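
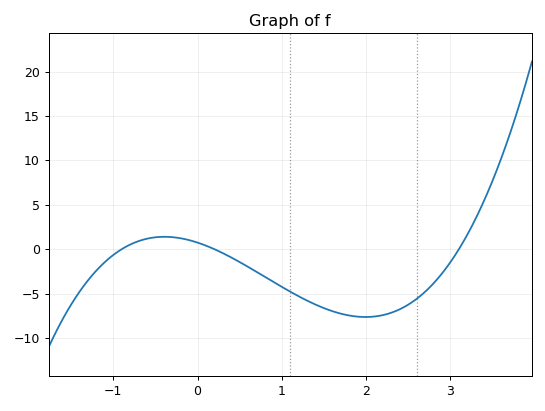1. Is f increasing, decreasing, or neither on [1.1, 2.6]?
neither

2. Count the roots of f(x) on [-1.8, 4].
3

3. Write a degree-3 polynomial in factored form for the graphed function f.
y = 1.33(x + 0.9)(x - 0.2)(x - 3.1)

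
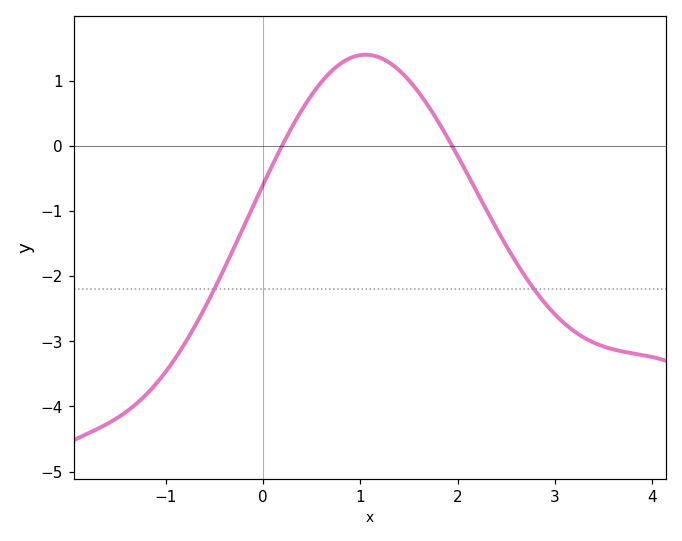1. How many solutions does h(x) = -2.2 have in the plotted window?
2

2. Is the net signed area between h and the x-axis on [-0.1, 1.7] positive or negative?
positive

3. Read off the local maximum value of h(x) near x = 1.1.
1.4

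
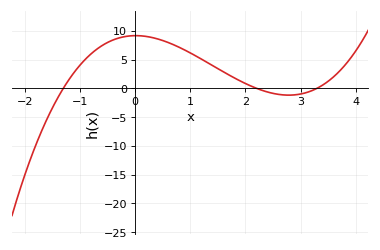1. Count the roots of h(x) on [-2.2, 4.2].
3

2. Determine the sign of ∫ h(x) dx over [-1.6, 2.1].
positive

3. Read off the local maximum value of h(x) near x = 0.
9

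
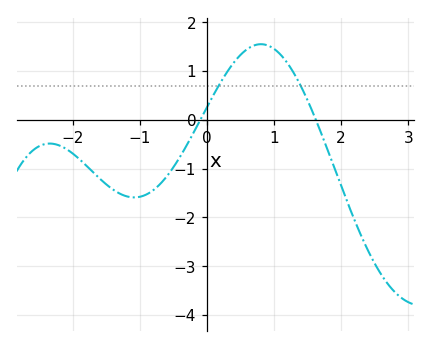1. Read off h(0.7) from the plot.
1.5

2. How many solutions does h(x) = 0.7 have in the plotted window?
2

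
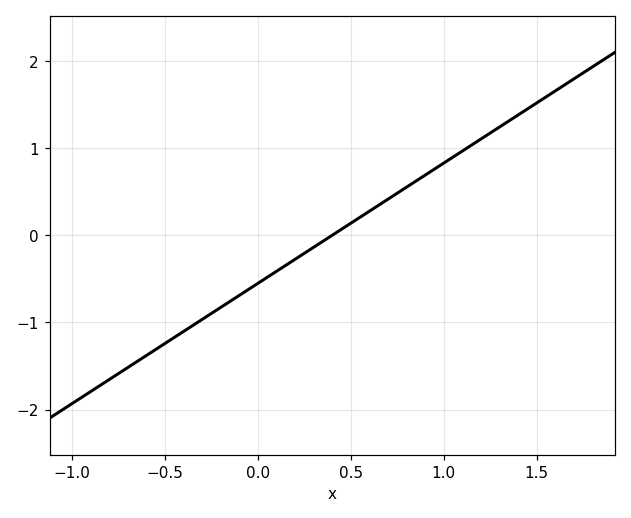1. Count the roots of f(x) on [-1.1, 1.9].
1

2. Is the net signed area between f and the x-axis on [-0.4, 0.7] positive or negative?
negative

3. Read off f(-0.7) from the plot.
-1.5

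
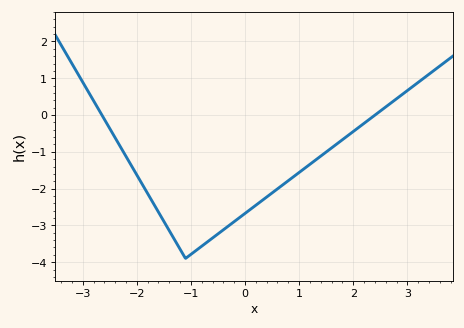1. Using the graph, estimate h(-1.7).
-2.39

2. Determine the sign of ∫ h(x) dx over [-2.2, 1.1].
negative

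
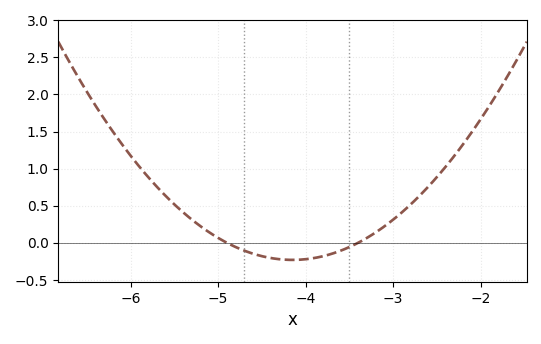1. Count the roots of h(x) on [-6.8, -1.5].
2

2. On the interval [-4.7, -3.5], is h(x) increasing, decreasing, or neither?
neither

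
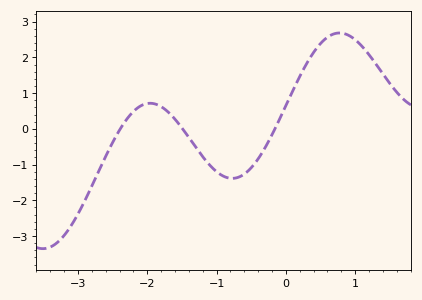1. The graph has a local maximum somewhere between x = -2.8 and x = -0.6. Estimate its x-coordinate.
-1.96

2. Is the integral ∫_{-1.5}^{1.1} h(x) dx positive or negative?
positive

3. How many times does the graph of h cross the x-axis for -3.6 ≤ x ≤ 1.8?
3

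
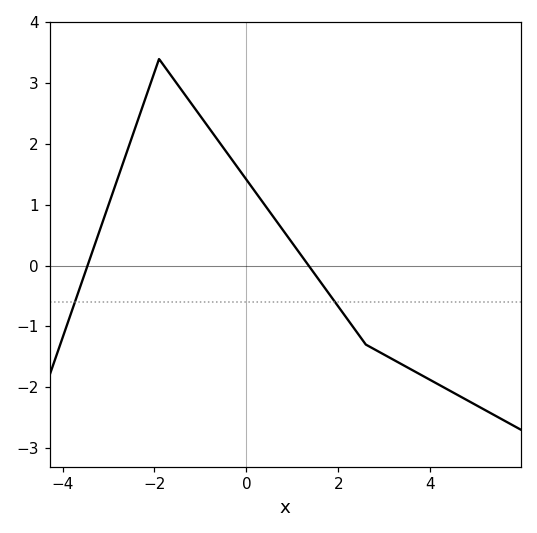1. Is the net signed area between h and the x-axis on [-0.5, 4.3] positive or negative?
negative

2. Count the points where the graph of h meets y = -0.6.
2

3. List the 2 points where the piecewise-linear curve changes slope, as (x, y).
(-1.9, 3.4); (2.6, -1.3)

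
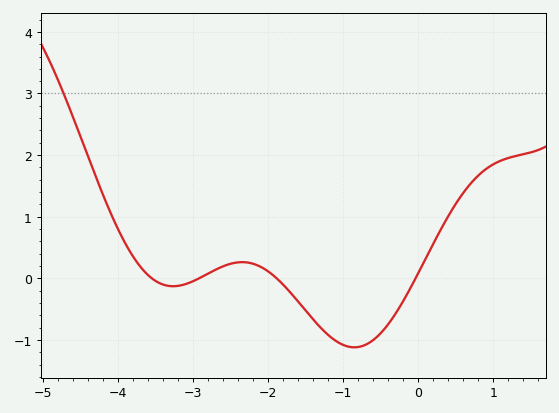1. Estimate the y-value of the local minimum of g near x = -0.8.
-1.1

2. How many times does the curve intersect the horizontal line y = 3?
1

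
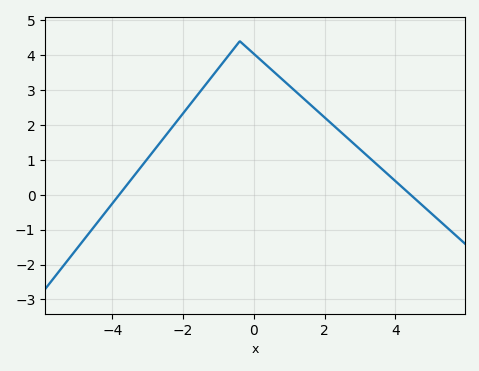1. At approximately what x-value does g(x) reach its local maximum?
-0.4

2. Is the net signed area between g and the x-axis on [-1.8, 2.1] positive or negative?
positive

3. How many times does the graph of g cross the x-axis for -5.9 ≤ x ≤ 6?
2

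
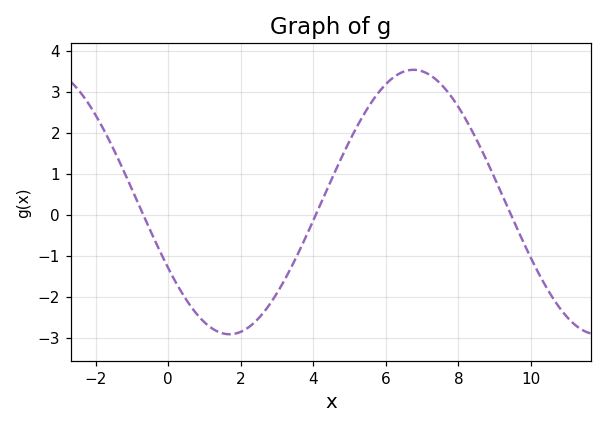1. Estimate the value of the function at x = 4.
-0.1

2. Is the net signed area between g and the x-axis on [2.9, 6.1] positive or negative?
positive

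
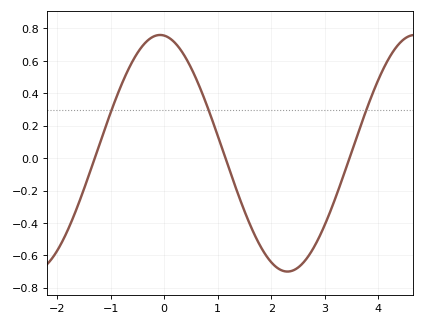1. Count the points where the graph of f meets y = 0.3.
3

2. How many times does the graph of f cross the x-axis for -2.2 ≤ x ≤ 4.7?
3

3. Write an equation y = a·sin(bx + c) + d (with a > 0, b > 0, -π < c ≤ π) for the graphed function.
y = 0.73sin(1.32x + 1.67) + 0.03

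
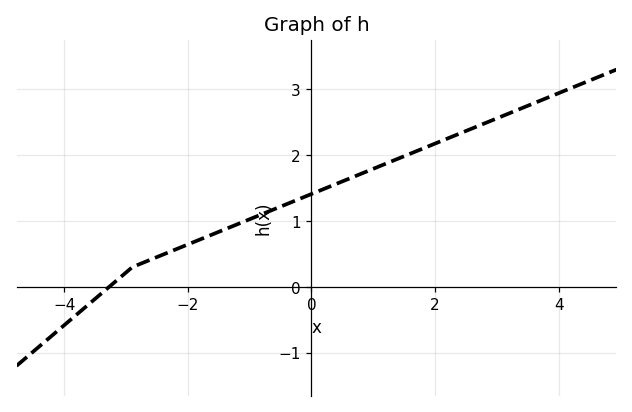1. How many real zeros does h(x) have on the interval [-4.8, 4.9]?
1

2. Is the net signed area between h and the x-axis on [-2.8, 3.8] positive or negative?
positive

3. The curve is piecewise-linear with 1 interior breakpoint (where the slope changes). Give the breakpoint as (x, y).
(-2.9, 0.3)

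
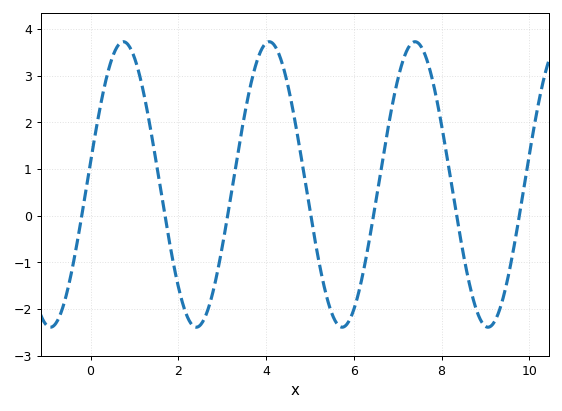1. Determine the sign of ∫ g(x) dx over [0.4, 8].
positive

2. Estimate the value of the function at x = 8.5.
-0.84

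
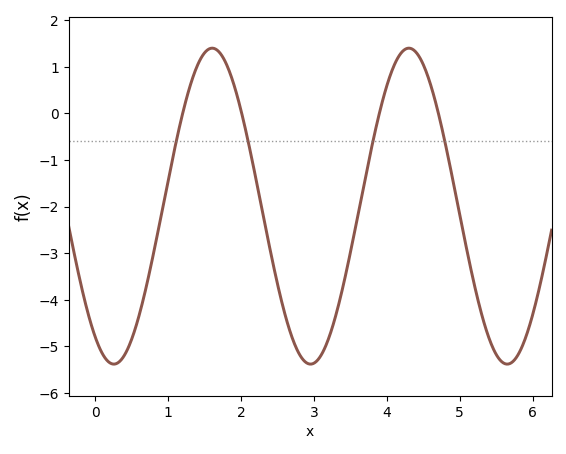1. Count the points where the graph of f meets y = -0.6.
4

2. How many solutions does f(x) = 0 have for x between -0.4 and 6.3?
4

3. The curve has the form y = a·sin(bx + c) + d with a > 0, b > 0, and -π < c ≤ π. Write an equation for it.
y = 3.39sin(2.33x - 2.17) - 1.99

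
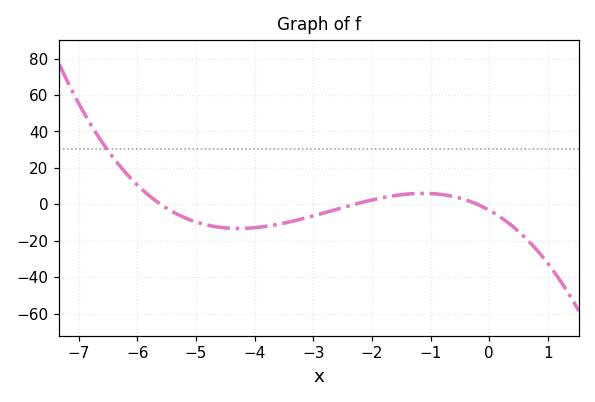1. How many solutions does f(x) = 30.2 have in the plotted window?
1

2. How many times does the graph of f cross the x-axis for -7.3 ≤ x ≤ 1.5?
3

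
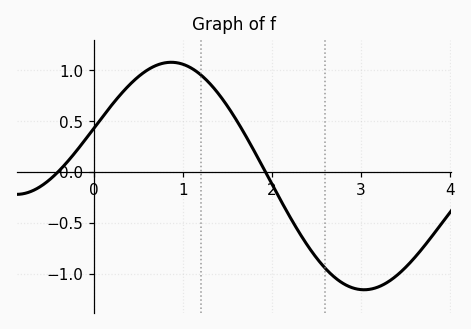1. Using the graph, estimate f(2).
-0.1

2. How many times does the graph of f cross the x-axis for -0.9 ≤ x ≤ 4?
2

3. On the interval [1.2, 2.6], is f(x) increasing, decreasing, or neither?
decreasing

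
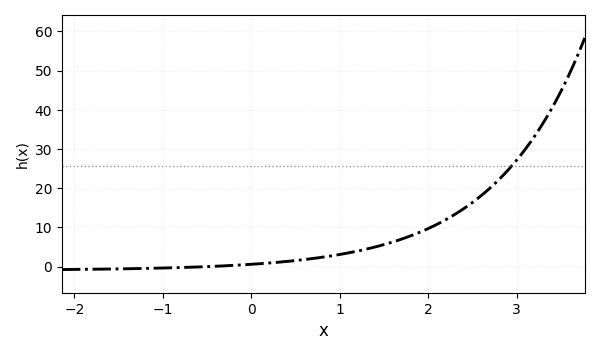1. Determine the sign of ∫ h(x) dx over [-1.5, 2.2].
positive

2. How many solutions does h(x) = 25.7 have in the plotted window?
1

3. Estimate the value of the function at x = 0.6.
2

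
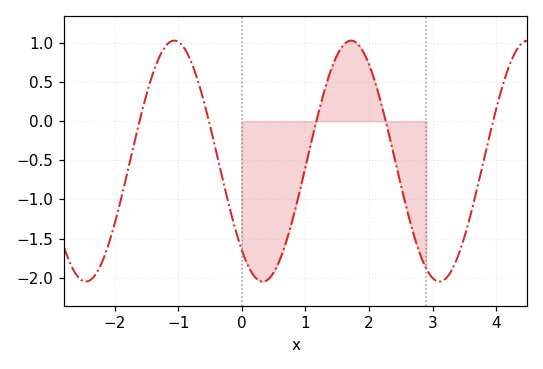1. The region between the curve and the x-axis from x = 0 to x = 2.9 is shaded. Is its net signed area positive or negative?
negative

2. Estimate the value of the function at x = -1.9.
-0.996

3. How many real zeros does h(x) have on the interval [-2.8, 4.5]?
5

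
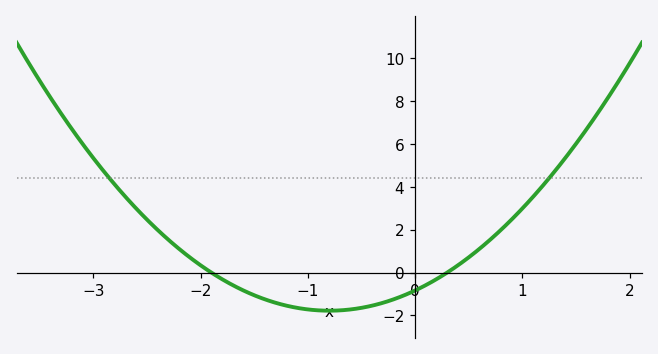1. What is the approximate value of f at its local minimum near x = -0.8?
-1.8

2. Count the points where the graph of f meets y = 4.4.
2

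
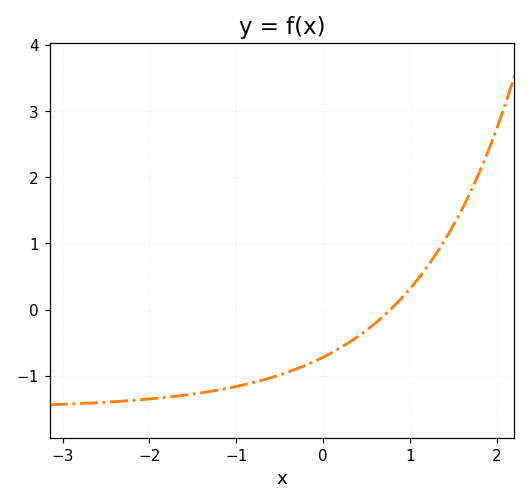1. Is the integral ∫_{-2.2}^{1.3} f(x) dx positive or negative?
negative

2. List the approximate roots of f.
0.777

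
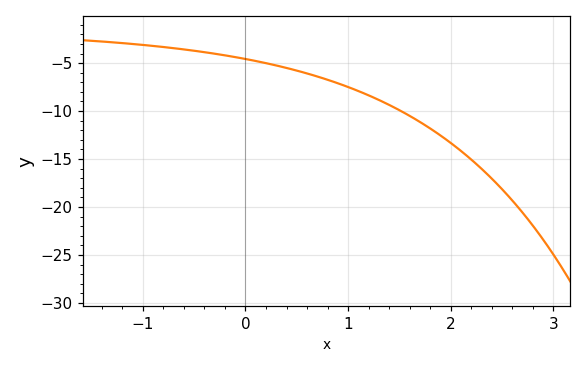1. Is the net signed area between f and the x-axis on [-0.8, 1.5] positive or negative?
negative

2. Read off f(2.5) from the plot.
-18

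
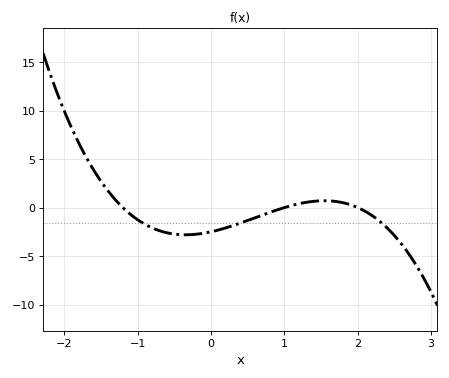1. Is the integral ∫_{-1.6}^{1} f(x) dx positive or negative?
negative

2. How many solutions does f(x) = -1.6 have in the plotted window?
3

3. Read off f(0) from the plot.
-2.5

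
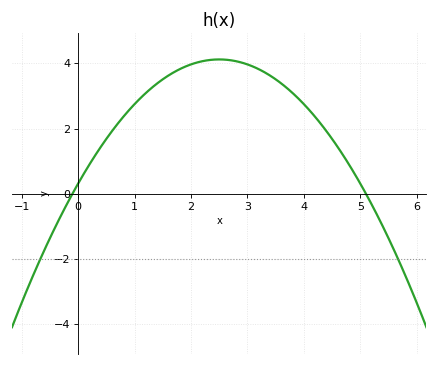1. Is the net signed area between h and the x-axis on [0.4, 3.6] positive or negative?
positive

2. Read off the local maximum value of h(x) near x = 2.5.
4.2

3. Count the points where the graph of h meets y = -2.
2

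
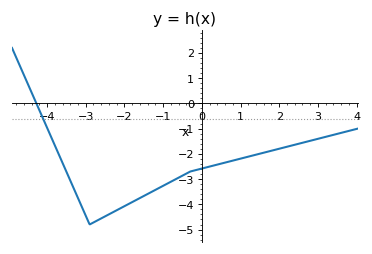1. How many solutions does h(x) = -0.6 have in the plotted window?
1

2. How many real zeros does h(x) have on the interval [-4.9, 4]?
1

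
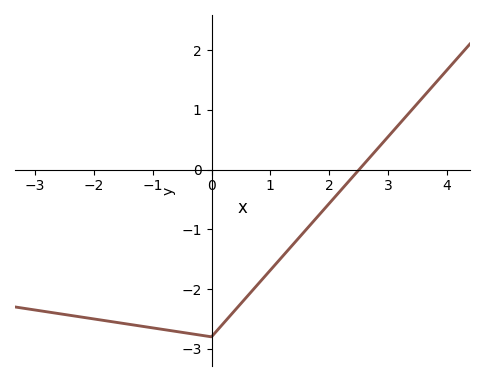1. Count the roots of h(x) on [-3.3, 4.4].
1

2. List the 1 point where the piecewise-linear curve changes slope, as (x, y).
(0, -2.8)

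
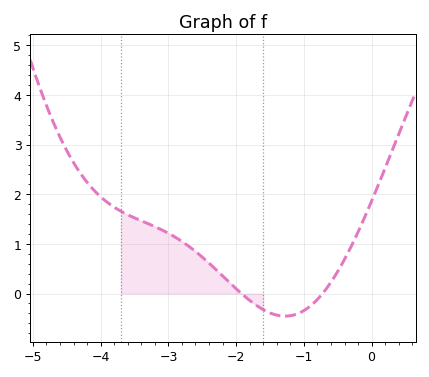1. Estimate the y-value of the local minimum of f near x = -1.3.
-0.5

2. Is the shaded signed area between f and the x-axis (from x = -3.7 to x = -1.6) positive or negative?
positive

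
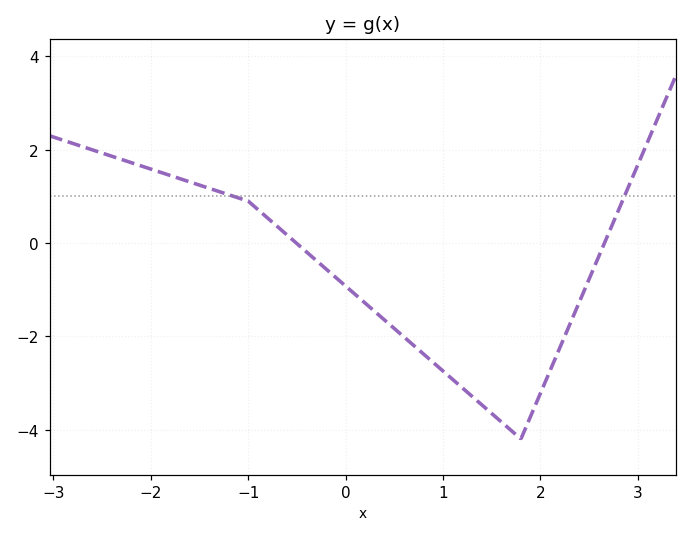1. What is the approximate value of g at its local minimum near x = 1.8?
-4.2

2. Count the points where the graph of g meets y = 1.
2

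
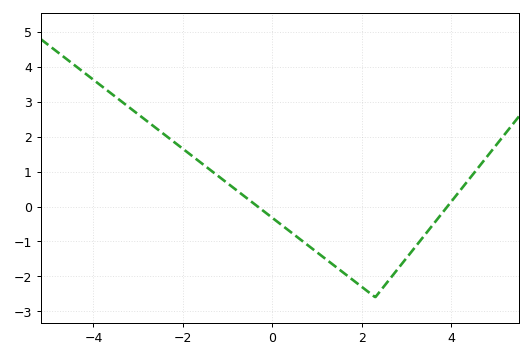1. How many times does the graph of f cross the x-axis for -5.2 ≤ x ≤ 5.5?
2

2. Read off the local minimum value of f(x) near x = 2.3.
-2.6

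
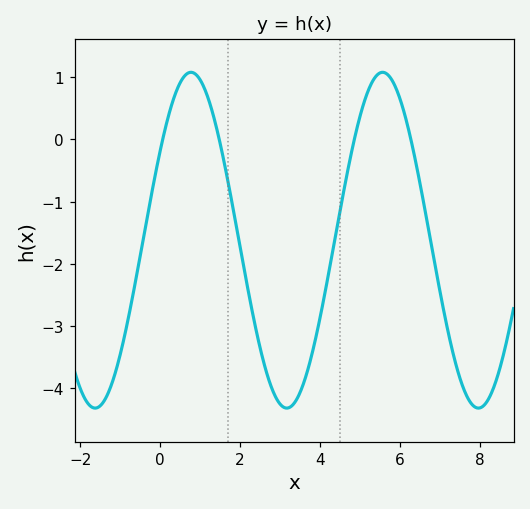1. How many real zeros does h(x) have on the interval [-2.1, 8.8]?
4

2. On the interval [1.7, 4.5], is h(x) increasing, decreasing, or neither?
neither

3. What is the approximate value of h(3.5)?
-4.1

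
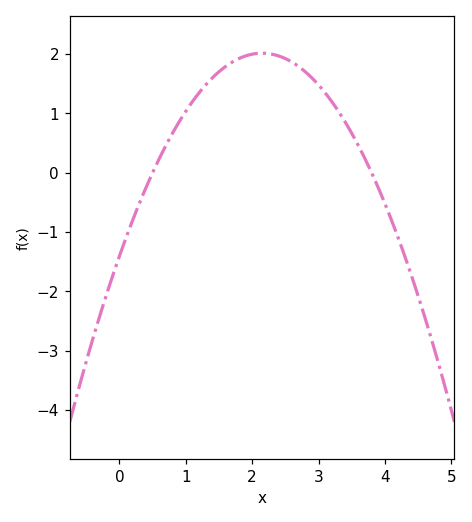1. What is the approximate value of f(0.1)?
-1.1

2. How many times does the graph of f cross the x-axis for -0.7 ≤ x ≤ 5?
2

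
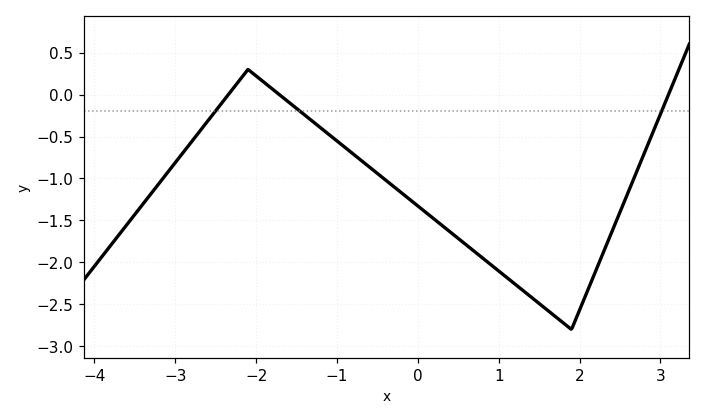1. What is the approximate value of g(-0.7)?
-0.785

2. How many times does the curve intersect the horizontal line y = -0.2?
3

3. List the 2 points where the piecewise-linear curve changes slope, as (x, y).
(-2.1, 0.3); (1.9, -2.8)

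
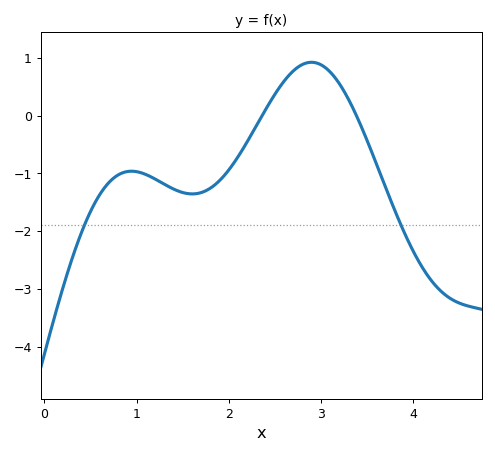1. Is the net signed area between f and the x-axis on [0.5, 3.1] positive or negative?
negative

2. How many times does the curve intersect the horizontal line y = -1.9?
2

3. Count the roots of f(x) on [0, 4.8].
2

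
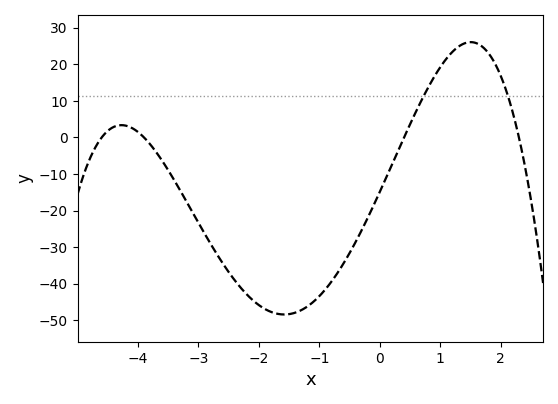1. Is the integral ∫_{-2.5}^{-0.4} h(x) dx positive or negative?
negative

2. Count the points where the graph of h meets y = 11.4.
2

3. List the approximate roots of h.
-4.6, -4, 0.4, 2.4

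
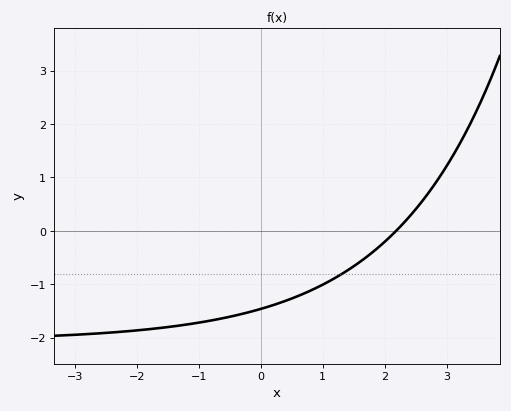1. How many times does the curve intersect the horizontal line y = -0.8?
1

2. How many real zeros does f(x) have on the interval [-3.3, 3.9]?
1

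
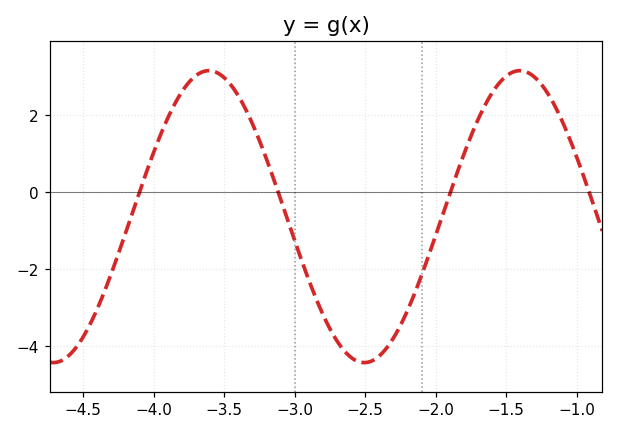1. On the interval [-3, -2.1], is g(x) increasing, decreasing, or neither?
neither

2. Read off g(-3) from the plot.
-1.25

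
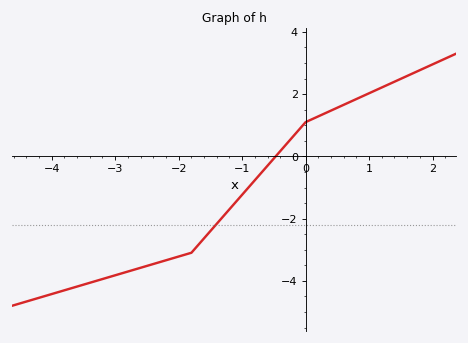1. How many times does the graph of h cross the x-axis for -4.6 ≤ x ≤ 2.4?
1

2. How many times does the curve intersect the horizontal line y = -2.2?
1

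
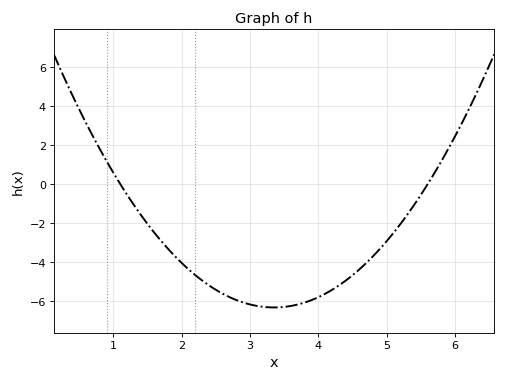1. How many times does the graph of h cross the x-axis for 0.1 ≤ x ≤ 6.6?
2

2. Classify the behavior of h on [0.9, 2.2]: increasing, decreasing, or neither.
decreasing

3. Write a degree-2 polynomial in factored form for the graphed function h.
y = 1.25(x - 1.1)(x - 5.6)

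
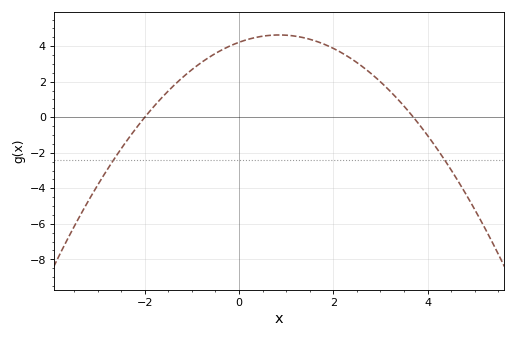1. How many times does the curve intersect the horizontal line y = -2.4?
2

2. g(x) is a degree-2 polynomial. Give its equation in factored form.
y = -0.57(x + 2)(x - 3.7)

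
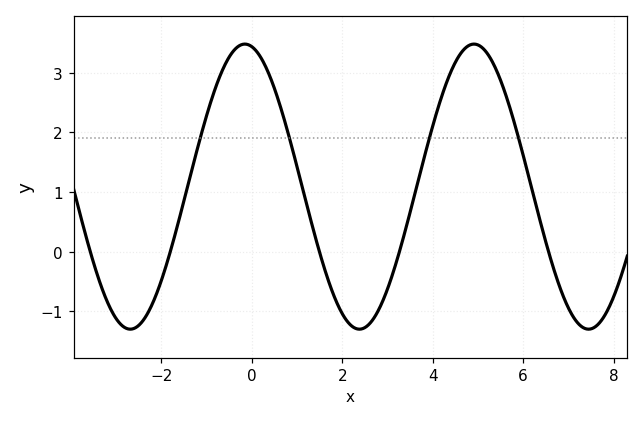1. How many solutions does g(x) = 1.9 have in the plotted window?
4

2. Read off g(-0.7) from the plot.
2.95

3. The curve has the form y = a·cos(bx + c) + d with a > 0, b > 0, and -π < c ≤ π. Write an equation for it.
y = 2.39cos(1.24x + 0.192) + 1.09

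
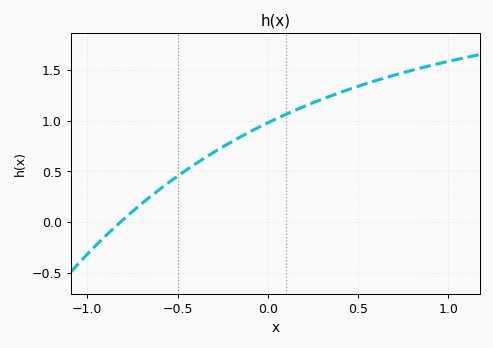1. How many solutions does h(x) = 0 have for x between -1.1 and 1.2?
1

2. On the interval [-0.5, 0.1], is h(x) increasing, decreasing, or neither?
increasing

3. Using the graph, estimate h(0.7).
1.45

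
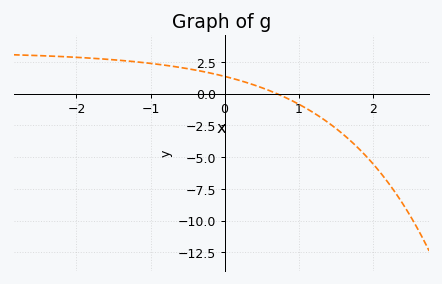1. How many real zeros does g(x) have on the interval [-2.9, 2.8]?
1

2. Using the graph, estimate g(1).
-0.8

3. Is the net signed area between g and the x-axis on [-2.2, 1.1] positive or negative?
positive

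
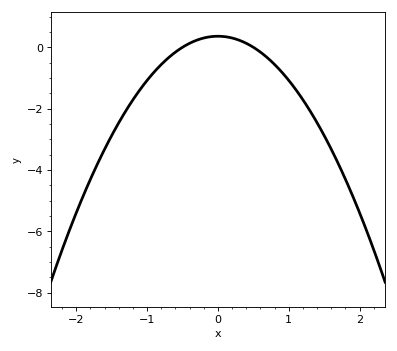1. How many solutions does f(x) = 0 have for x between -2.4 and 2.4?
2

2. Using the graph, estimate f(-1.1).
-1.38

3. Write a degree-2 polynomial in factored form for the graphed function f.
y = -1.44(x + 0.5)(x - 0.5)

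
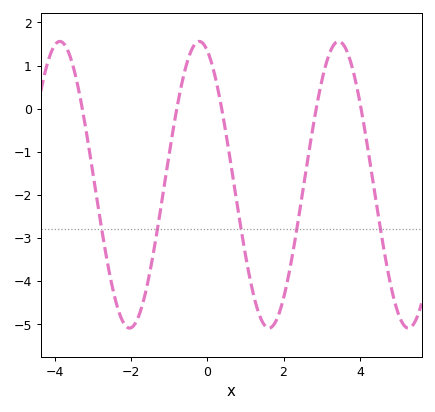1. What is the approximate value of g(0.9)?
-2.87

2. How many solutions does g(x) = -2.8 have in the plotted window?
5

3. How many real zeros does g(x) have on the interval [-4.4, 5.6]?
5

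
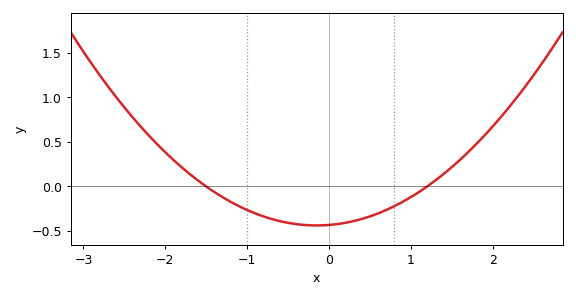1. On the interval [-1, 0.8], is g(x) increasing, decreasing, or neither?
neither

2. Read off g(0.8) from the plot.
-0.221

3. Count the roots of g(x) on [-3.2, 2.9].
2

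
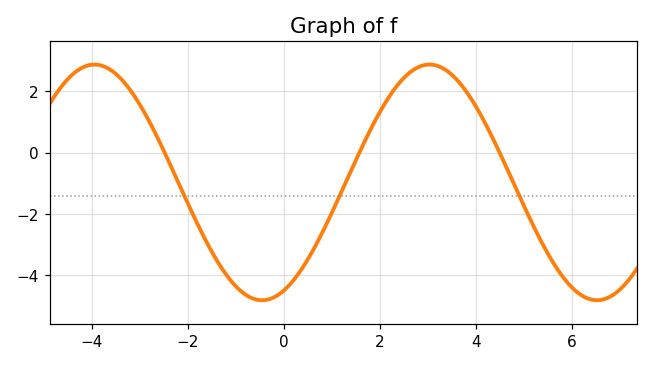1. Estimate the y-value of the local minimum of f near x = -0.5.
-4.81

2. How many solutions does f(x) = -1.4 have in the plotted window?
3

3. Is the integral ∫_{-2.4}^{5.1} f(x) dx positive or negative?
negative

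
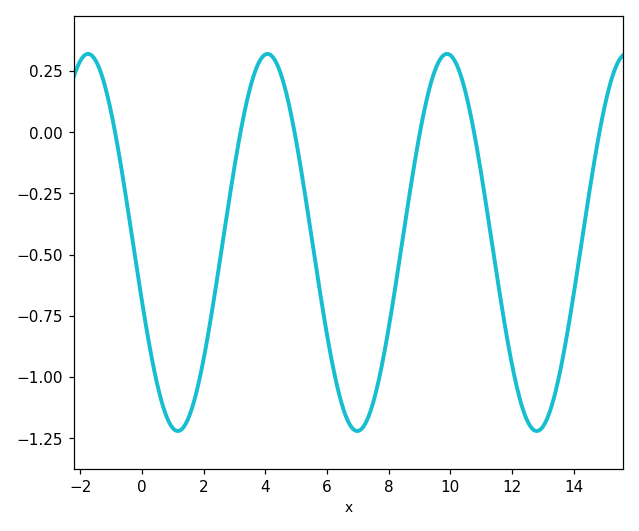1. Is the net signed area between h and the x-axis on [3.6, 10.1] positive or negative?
negative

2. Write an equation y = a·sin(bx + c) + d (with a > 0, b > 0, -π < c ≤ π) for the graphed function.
y = 0.77sin(1.08x - 2.83) - 0.45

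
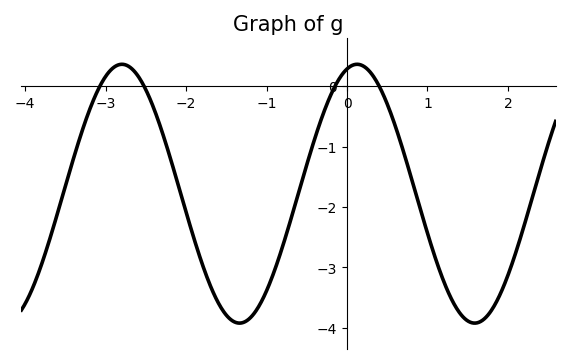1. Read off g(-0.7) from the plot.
-2.21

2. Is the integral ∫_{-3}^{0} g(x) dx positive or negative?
negative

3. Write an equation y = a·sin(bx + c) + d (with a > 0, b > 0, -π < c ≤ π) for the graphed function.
y = 2.14sin(2.15x + 1.3) - 1.78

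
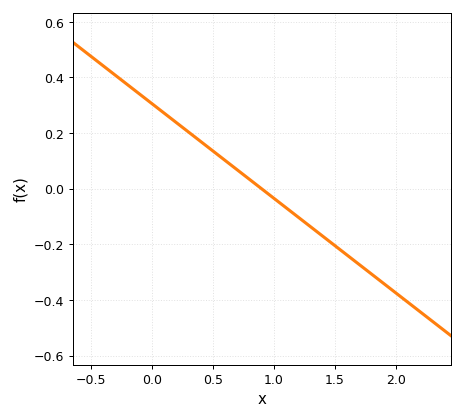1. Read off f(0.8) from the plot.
0.034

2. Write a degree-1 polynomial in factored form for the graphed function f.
y = -0.34(x - 0.9)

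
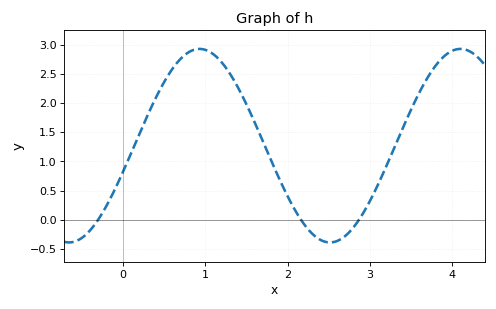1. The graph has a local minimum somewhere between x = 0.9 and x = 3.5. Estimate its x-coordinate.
2.52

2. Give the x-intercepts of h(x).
-0.303, 2.16, 2.87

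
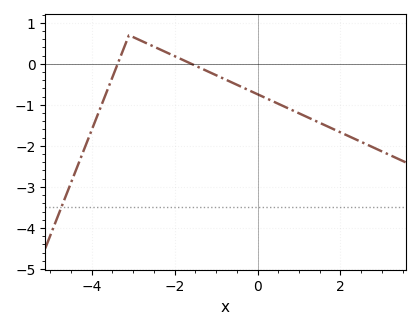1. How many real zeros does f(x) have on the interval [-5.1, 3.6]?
2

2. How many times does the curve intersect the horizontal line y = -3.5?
1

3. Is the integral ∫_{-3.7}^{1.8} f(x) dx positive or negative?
negative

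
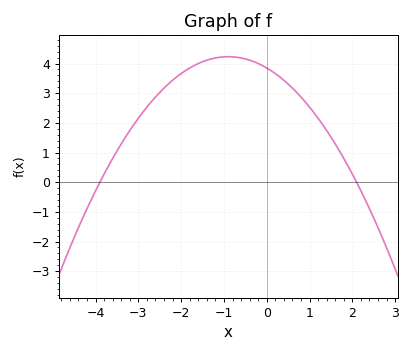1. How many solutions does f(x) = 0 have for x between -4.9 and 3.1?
2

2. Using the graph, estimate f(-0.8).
4.2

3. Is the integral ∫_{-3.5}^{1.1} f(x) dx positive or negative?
positive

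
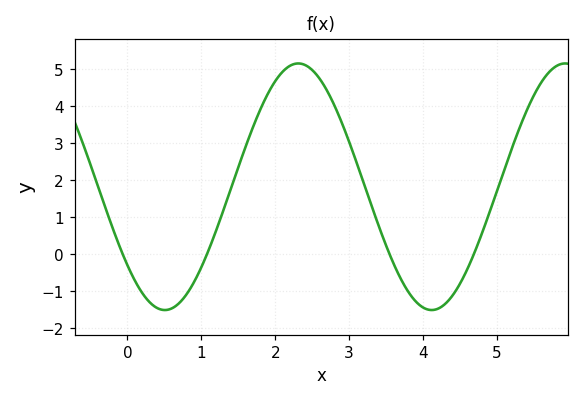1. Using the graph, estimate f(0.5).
-1.52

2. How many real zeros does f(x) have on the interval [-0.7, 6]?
4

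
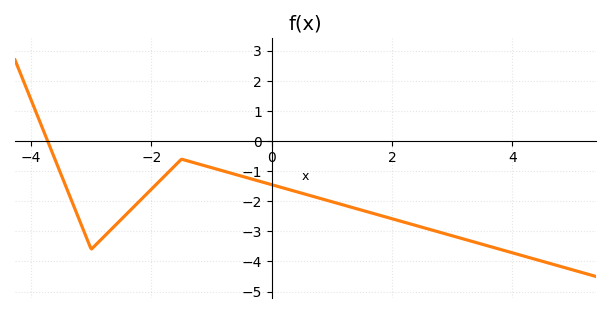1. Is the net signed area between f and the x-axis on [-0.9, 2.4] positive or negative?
negative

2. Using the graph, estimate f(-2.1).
-1.8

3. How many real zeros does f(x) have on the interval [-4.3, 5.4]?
1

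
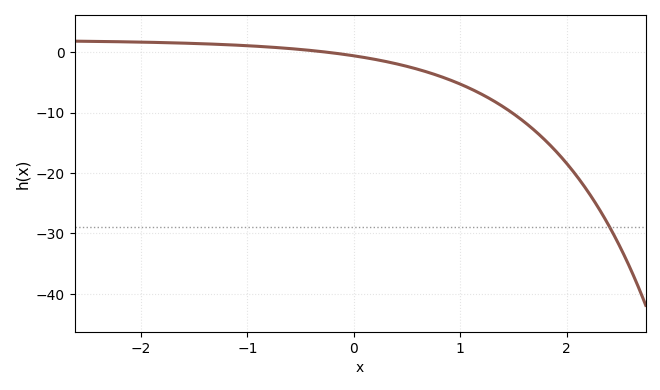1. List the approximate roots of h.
-0.24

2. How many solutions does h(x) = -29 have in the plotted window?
1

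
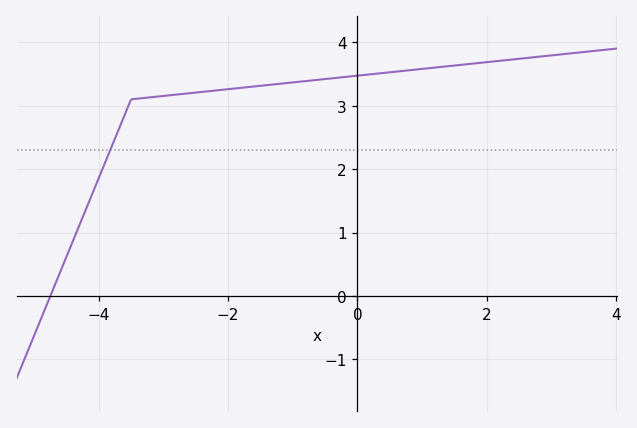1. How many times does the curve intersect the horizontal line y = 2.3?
1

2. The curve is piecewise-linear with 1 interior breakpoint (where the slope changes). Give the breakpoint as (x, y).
(-3.5, 3.1)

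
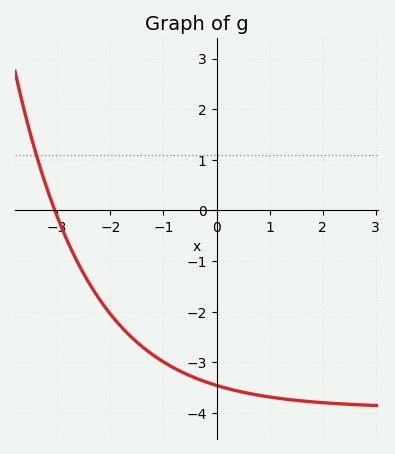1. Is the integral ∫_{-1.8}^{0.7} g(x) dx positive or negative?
negative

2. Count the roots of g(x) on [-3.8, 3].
1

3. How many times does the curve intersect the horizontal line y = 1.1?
1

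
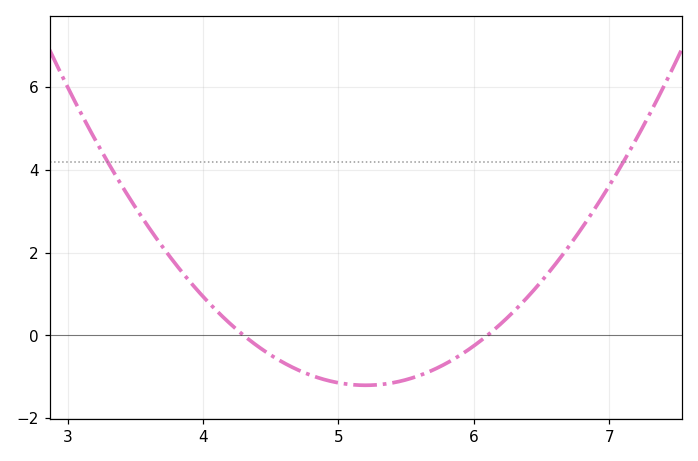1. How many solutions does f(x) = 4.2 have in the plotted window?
2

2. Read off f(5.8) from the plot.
-0.6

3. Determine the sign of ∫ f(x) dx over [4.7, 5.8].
negative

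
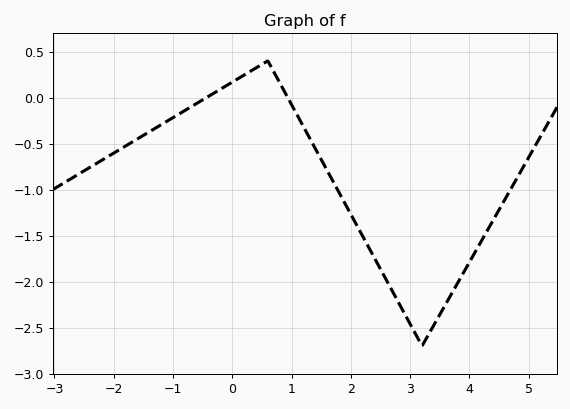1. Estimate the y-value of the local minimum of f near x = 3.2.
-2.7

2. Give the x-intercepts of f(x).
-0.437, 0.935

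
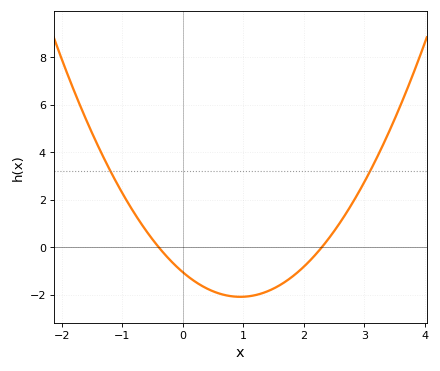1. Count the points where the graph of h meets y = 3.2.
2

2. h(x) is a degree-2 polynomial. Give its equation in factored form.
y = 1.15(x + 0.4)(x - 2.3)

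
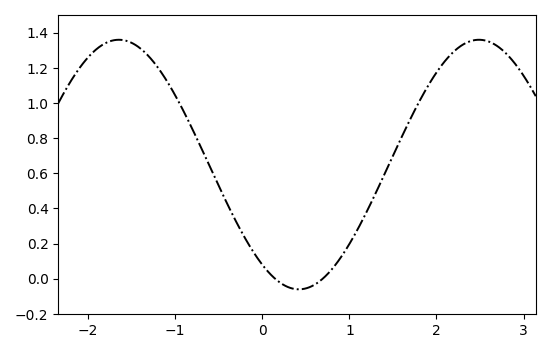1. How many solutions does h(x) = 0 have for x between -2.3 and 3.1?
2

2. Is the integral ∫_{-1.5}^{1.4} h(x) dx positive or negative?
positive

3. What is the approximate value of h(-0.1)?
0.151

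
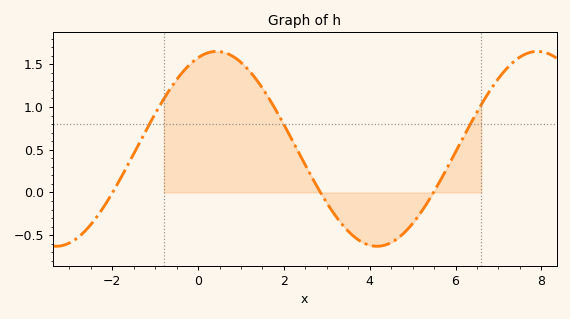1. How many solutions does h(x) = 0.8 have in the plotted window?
3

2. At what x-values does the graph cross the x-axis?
-1.99, 2.85, 5.49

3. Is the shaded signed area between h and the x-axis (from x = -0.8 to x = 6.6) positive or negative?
positive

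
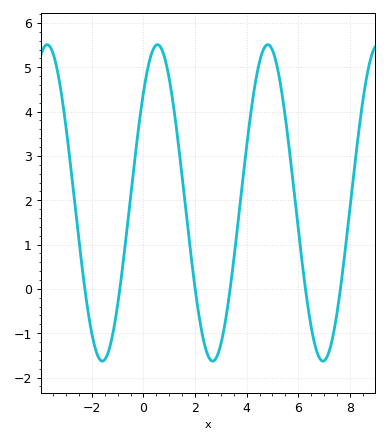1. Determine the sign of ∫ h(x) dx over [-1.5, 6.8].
positive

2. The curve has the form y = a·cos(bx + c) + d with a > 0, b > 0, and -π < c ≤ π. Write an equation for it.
y = 3.57cos(1.47x - 0.8) + 1.94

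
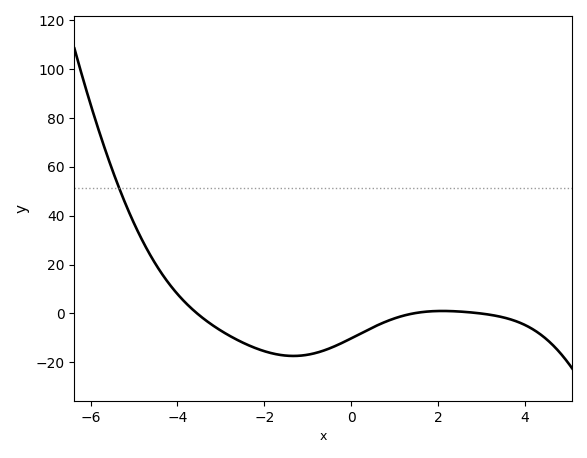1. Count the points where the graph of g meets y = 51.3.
1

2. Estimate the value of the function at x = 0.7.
-4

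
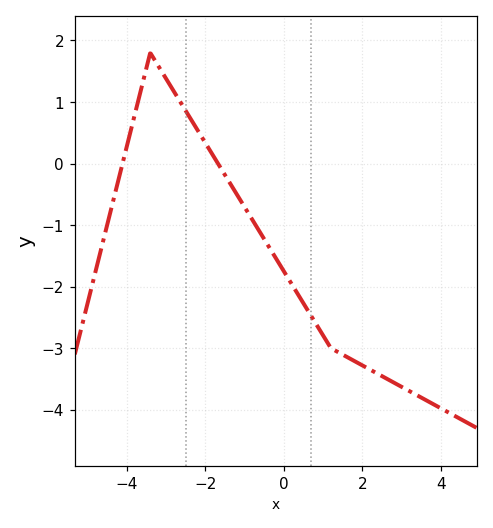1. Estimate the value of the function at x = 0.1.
-1.85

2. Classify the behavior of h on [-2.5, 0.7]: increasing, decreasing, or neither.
decreasing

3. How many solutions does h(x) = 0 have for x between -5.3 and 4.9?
2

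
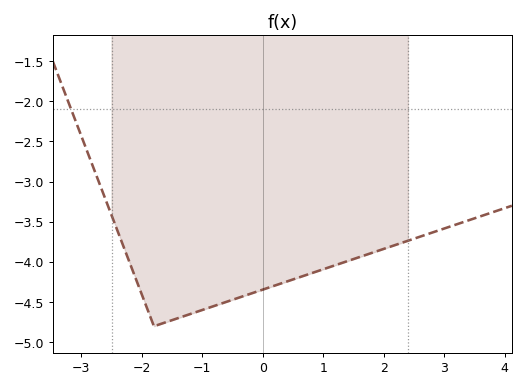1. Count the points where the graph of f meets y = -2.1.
1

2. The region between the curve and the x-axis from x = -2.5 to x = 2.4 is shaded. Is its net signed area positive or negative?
negative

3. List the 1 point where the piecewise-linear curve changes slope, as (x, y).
(-1.8, -4.8)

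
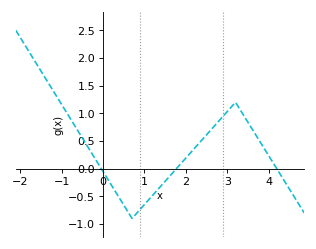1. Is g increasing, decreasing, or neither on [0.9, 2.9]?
increasing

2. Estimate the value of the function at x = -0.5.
0.55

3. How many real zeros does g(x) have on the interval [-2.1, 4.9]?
3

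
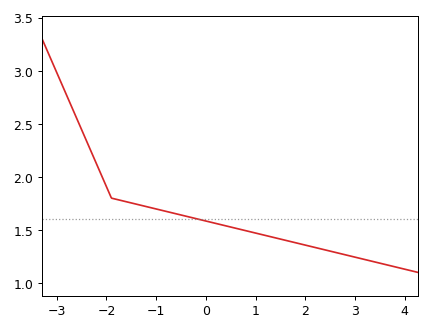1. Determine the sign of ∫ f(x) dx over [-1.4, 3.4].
positive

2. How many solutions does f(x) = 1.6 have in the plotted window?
1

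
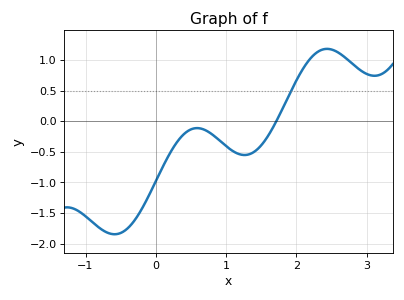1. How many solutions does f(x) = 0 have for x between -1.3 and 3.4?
1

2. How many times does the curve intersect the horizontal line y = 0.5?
1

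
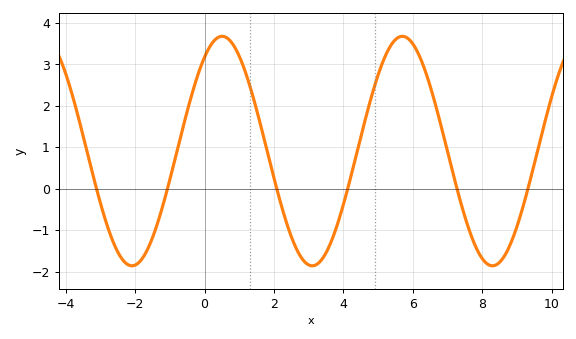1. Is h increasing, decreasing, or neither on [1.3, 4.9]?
neither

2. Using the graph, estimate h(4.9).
2.5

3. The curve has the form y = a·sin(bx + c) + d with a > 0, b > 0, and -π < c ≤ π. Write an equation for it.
y = 2.77sin(1.2x + 0.96) + 0.91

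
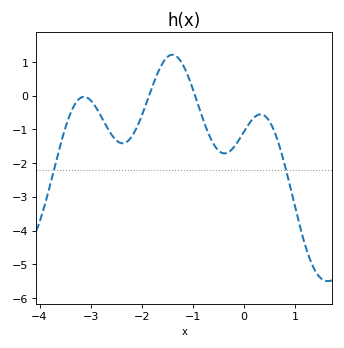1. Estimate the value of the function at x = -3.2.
-0.1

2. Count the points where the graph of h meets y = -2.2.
2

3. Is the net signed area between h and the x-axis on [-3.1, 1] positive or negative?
negative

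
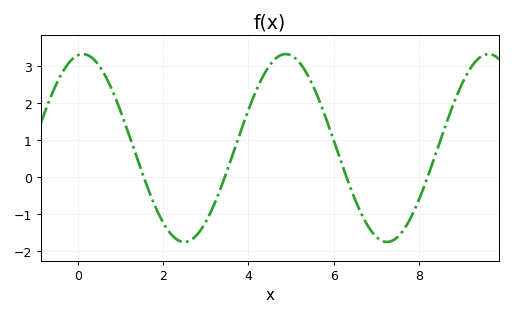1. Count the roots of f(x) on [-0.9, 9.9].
4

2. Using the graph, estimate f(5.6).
2.2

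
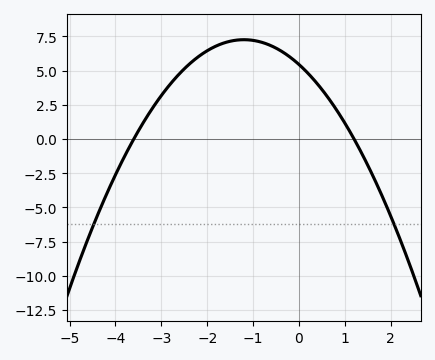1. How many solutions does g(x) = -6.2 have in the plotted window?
2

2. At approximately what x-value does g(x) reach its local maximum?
-1.2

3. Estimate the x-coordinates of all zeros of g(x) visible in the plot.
-3.6, 1.2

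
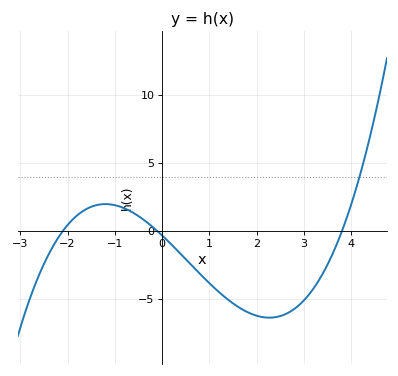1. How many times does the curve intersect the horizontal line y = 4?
1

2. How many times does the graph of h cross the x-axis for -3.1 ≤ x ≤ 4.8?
3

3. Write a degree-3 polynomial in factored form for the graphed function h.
y = 0.4(x + 2.1)(x + 0.1)(x - 3.8)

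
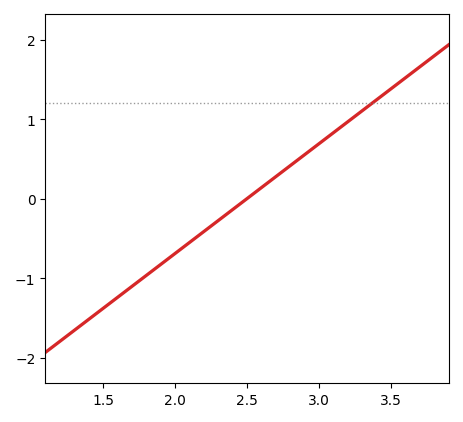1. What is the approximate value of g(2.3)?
-0.3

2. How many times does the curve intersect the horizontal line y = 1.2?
1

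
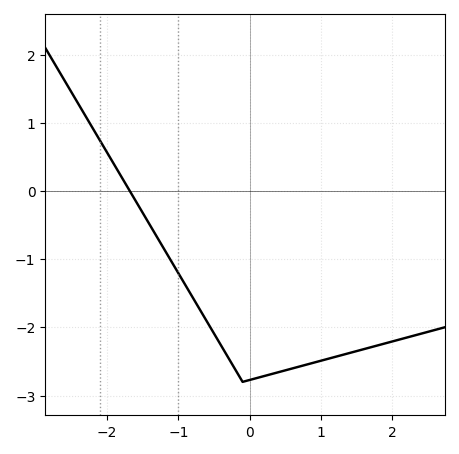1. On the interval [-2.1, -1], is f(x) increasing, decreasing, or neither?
decreasing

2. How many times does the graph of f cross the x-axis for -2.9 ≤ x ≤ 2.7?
1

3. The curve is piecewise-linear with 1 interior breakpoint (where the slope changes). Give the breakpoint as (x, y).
(-0.1, -2.8)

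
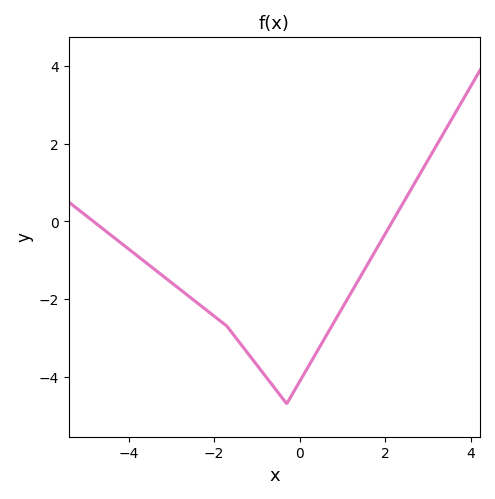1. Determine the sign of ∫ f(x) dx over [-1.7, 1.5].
negative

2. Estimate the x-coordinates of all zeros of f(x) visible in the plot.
-4.8, 2.2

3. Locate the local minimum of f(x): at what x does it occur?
-0.2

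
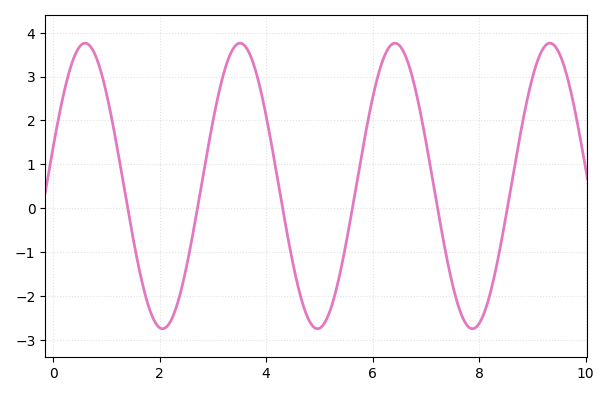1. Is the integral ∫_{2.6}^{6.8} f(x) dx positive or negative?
positive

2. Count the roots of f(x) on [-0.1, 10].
6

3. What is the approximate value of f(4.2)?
0.779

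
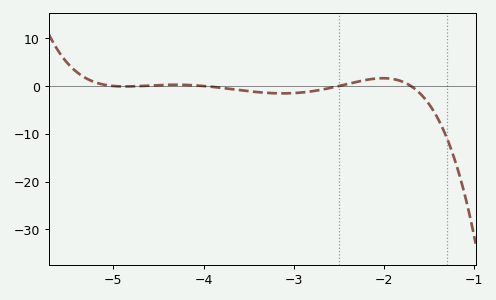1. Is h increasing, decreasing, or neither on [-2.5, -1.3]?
neither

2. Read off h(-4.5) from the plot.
0.188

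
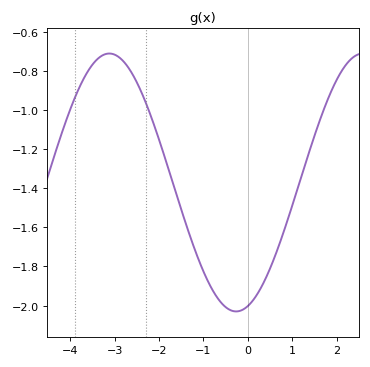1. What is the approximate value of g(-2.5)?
-0.86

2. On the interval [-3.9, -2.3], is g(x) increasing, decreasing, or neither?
neither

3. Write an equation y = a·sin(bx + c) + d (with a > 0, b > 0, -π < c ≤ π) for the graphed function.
y = 0.66sin(1.1x - 1.3) - 1.37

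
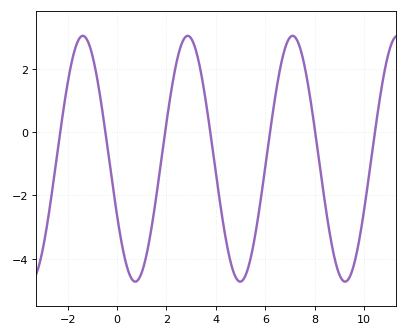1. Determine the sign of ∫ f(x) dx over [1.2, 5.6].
negative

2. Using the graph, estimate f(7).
2.99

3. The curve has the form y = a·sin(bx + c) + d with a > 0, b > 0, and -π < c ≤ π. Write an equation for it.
y = 3.88sin(1.48x - 2.66) - 0.84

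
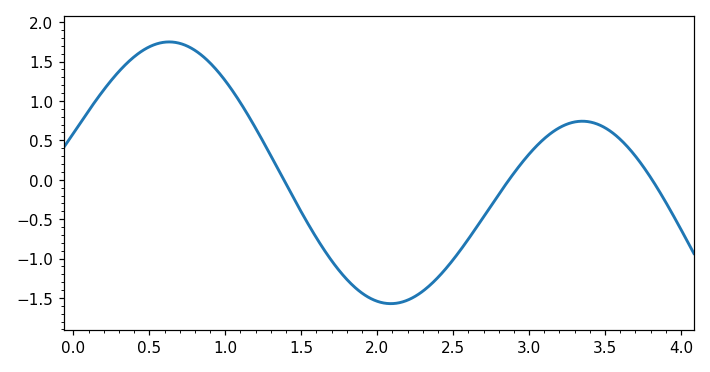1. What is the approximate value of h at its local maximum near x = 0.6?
1.75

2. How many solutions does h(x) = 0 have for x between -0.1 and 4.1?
3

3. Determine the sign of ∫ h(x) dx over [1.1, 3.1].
negative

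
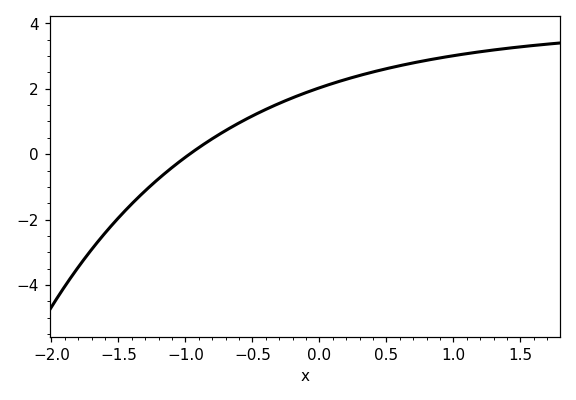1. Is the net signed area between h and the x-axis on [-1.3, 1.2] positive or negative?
positive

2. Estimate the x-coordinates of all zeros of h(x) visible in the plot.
-1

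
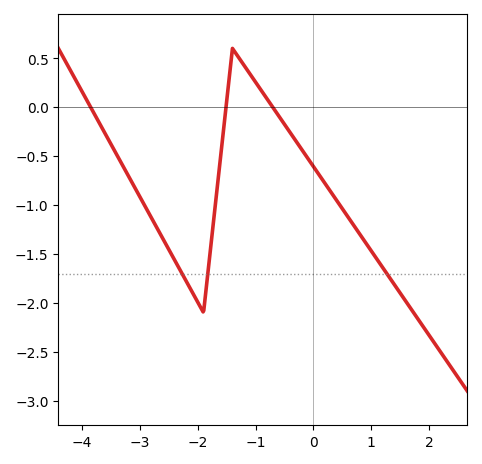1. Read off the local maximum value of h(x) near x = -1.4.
0.6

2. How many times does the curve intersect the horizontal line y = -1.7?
3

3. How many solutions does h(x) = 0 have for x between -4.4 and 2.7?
3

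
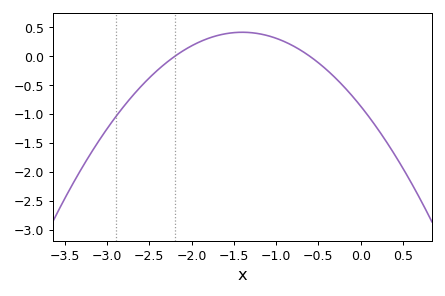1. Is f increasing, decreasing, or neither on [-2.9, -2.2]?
increasing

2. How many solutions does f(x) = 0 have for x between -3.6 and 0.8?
2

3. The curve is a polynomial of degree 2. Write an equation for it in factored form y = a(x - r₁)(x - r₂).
y = -0.65(x + 2.2)(x + 0.6)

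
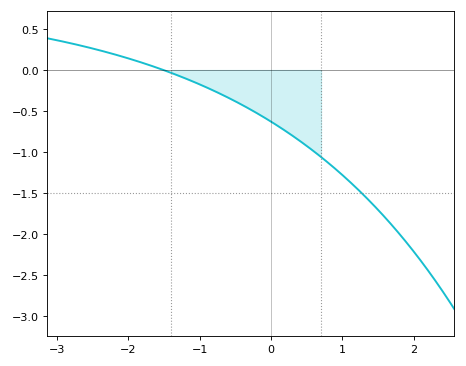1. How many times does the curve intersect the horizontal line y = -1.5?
1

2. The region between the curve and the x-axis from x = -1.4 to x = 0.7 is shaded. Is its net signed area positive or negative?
negative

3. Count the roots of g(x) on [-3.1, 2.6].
1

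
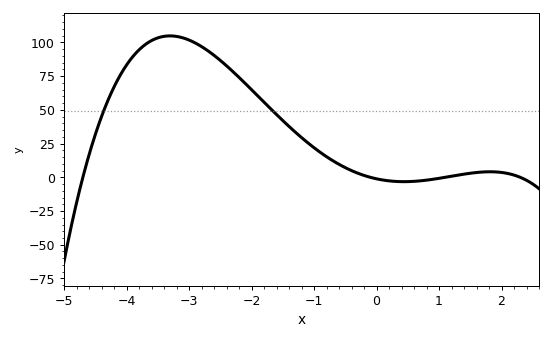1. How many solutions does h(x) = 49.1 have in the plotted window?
2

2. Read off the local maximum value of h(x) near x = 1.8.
4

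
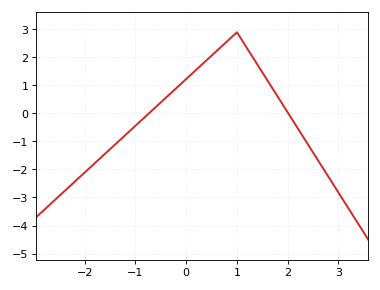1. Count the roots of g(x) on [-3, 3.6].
2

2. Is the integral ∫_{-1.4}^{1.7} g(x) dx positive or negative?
positive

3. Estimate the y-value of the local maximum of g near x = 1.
2.9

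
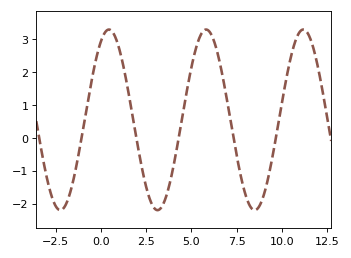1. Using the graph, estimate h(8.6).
-2.2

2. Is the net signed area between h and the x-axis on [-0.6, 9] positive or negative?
positive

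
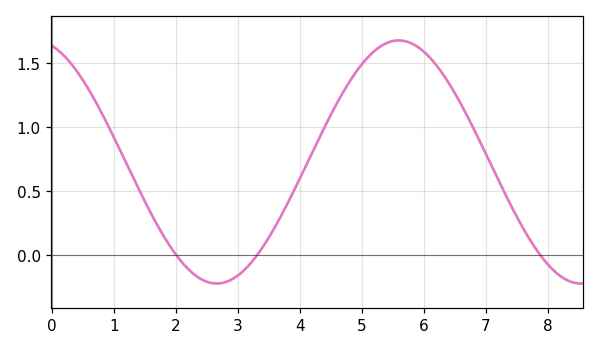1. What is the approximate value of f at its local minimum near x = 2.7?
-0.22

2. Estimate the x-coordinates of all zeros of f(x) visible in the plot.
2.01, 3.3, 7.88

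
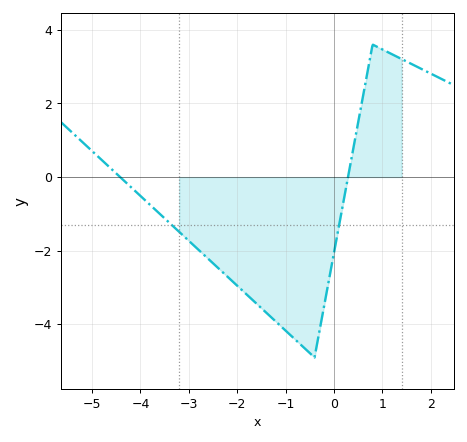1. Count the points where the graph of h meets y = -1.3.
2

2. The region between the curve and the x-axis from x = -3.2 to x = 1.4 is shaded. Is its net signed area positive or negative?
negative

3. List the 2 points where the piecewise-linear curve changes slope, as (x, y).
(-0.4, -4.9); (0.8, 3.6)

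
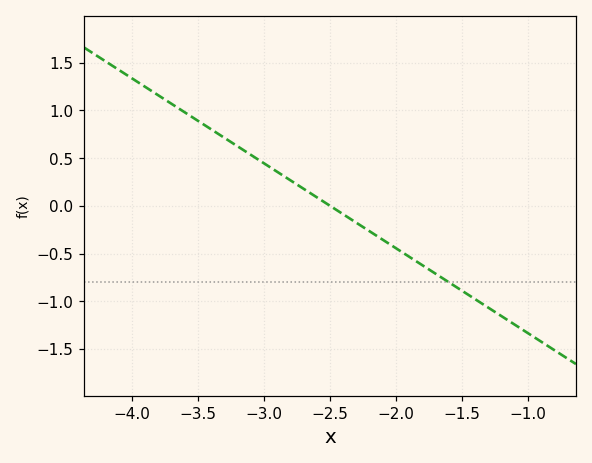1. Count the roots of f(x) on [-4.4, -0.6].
1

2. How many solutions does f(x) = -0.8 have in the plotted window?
1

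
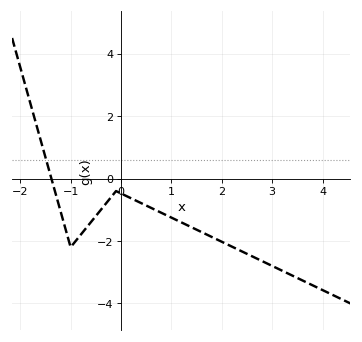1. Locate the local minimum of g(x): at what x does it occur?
-1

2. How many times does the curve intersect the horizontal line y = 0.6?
1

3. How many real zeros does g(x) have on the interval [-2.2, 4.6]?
1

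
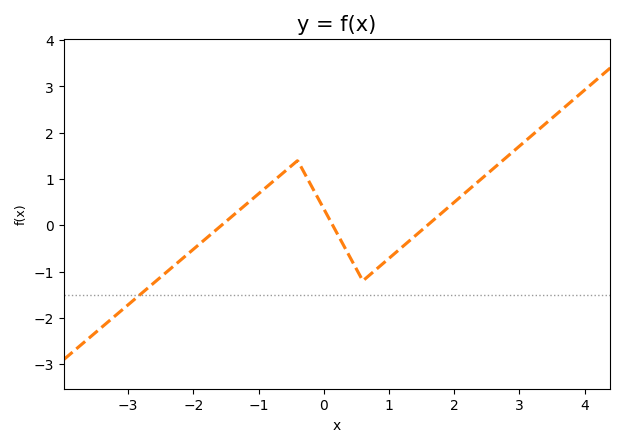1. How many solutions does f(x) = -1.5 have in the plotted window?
1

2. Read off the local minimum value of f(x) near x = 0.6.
-1.2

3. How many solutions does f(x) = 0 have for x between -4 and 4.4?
3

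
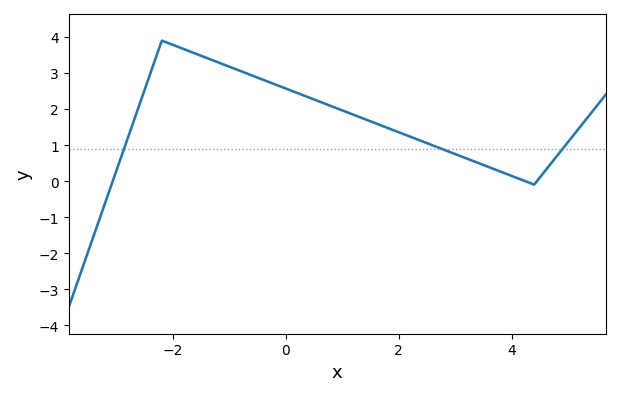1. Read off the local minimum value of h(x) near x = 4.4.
-0.099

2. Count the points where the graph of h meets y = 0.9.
3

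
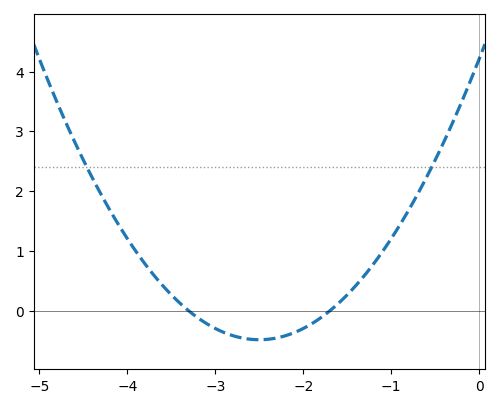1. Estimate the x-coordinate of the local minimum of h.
-2.5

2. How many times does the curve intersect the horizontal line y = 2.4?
2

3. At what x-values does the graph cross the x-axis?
-3.3, -1.7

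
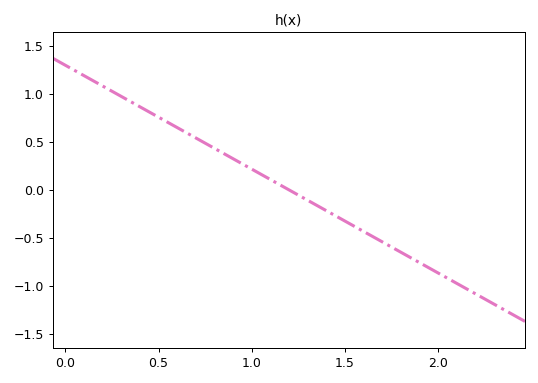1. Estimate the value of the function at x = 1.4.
-0.2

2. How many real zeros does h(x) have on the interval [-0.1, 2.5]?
1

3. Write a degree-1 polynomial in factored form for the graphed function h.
y = -1.08(x - 1.2)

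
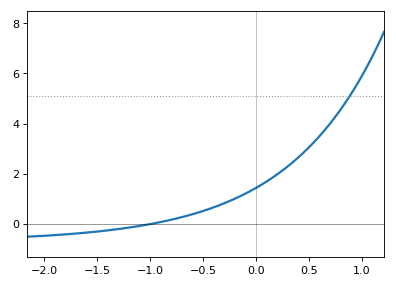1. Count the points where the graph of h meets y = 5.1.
1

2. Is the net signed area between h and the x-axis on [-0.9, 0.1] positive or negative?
positive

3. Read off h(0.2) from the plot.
1.97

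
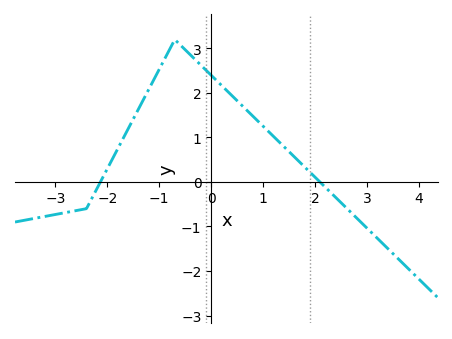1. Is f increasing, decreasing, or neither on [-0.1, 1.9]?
decreasing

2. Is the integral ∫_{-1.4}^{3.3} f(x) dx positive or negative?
positive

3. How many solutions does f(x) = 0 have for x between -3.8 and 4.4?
2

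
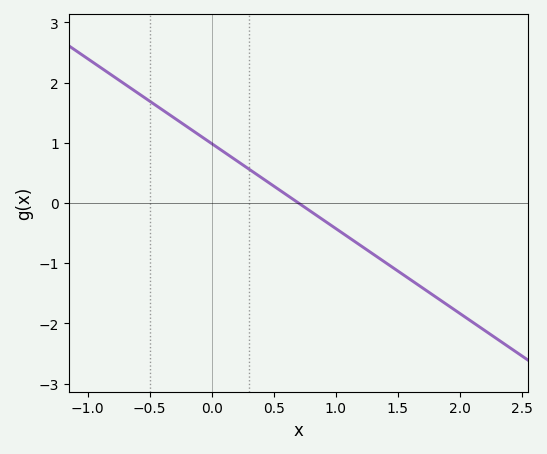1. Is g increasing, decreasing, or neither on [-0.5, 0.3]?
decreasing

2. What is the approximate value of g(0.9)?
-0.282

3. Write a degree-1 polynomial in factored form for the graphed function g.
y = -1.41(x - 0.7)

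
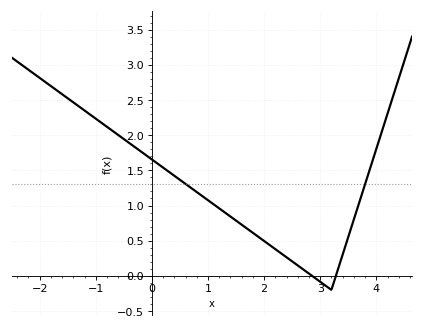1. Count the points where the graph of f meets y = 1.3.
2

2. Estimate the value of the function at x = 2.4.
0.25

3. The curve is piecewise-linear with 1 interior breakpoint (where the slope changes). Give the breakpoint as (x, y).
(3.2, -0.2)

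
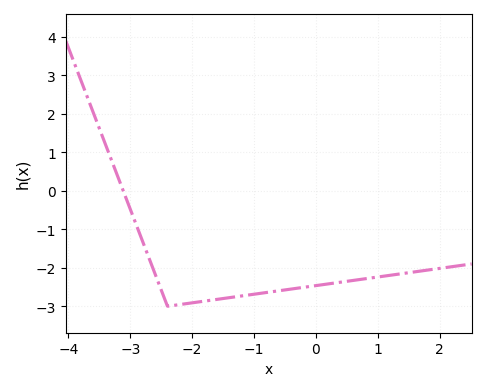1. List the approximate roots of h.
-3.1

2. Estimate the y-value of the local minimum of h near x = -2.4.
-3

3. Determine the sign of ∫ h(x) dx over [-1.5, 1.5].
negative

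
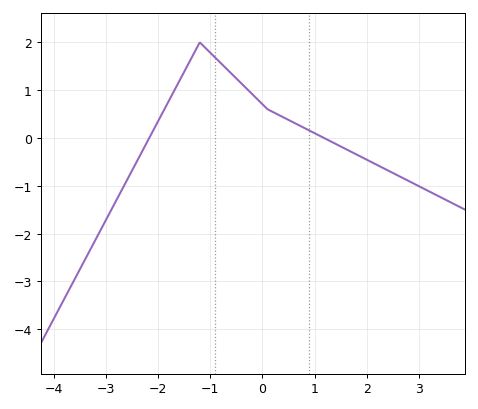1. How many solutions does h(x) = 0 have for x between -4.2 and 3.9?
2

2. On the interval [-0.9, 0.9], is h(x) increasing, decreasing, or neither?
decreasing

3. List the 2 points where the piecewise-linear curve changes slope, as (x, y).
(-1.2, 2); (0.1, 0.6)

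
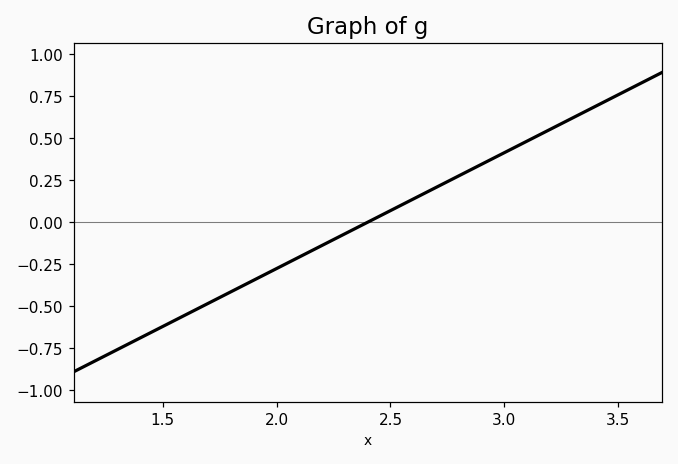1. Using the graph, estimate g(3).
0.414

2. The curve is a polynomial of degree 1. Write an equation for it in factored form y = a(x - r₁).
y = 0.69(x - 2.4)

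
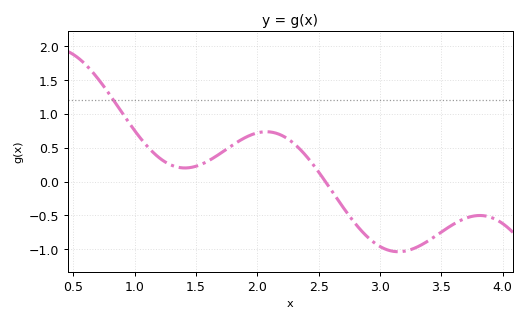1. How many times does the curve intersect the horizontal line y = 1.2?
1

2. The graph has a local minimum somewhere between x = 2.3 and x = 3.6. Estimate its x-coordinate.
3.15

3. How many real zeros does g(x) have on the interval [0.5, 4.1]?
1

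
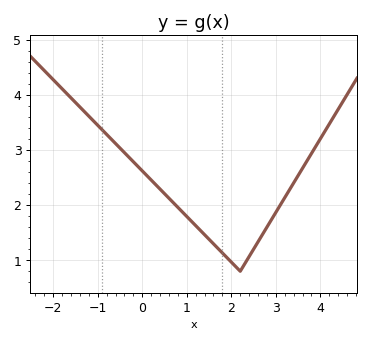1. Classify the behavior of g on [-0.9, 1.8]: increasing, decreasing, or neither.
decreasing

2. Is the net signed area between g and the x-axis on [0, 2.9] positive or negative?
positive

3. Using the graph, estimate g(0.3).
2.4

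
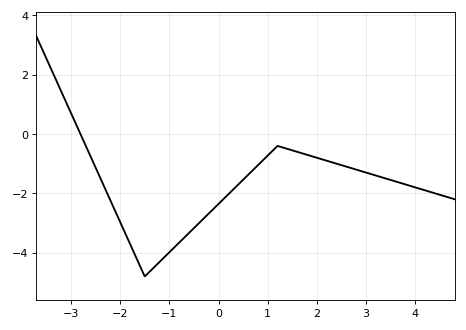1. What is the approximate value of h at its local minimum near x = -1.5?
-4.8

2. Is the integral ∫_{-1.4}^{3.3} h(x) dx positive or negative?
negative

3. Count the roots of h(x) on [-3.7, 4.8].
1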